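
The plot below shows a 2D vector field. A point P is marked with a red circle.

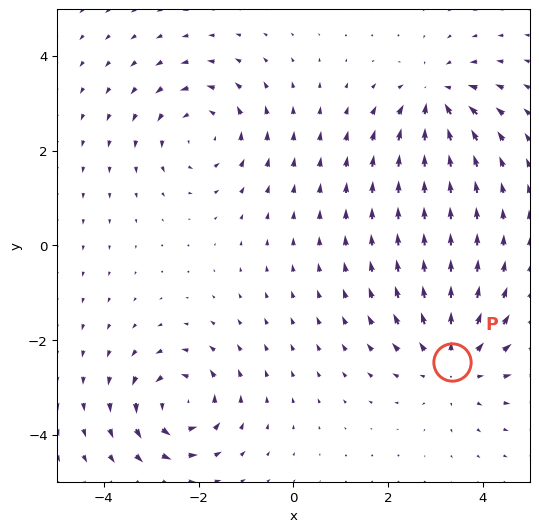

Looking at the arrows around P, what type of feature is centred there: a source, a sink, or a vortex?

source

At P (3.4, -2.5) the arrows spread outward. Divergence about +4, curl ≈0 — positive divergence with near-zero curl is a source.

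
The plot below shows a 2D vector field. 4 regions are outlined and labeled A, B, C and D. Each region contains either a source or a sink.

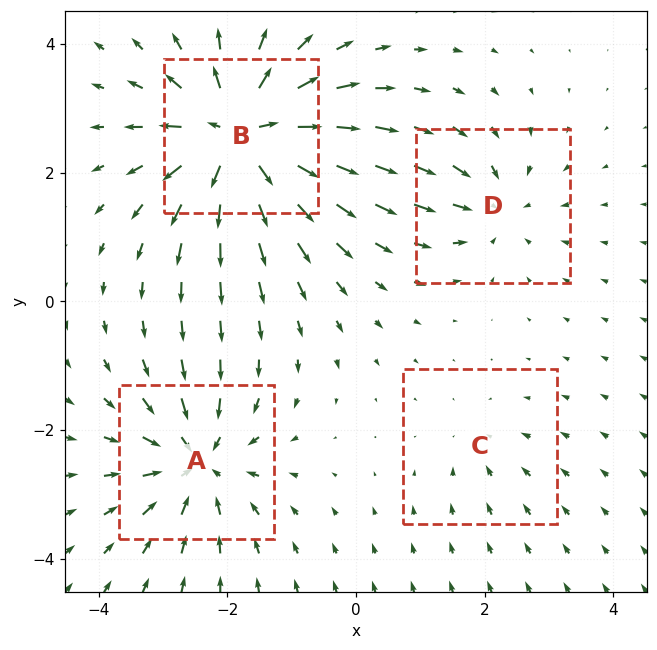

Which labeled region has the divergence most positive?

Divergence at each region's feature centre — A: about -6, B: about +9, C: about -2, D: about -4. Region B is most positive.

B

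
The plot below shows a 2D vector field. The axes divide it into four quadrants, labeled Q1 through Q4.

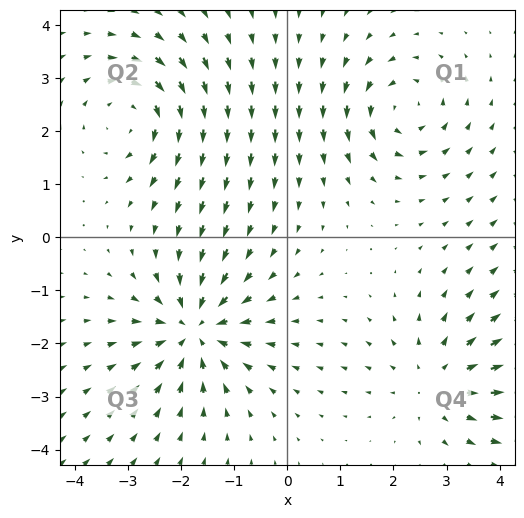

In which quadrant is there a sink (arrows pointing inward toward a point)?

Q3

The sink sits at approximately (-1.7, -1.7), which lies in quadrant Q3. The divergence there is about -5, negative as expected for a sink.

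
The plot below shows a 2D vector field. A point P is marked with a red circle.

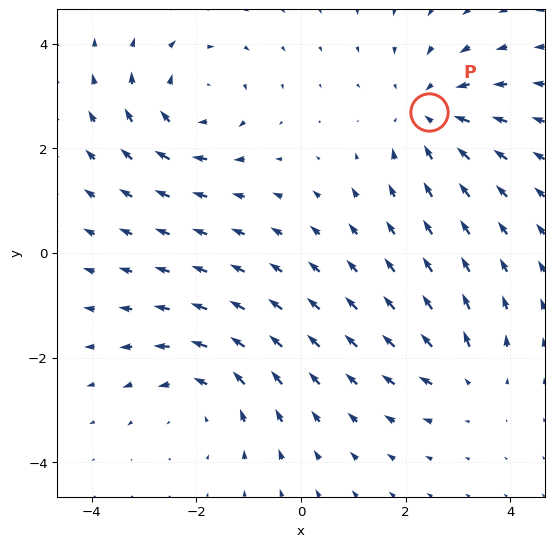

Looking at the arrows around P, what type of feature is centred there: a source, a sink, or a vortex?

sink

At P (2.5, 2.7) the arrows converge inward. Divergence about -4, curl ≈0 — negative divergence with near-zero curl is a sink.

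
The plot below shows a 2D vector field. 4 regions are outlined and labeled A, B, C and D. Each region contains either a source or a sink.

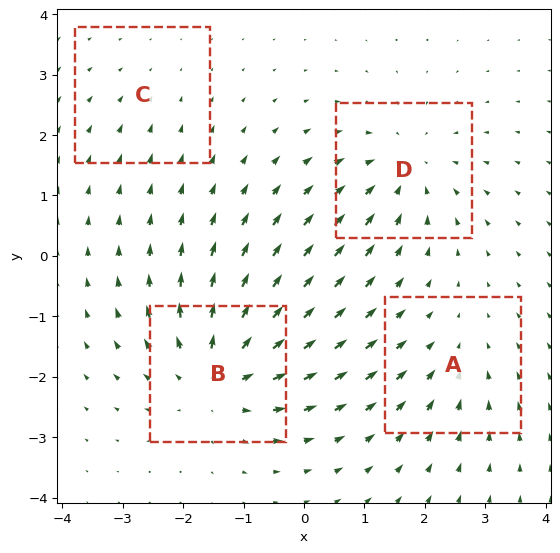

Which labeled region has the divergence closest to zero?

Divergence at each region's feature centre — A: about -3, B: about +6, C: about -2, D: about -5. Region C is closest to zero.

C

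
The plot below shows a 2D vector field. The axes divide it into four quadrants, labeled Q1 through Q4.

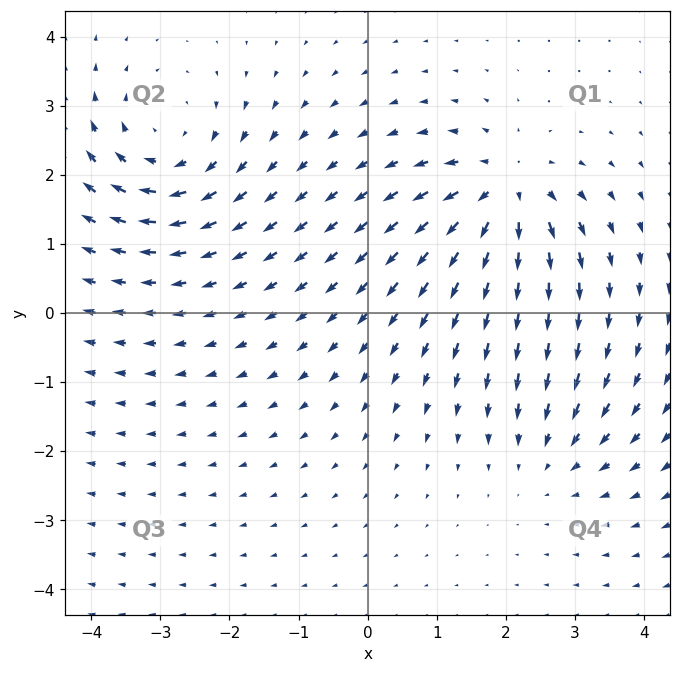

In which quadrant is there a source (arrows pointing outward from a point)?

Q1

The source sits at approximately (2.0, 1.8), which lies in quadrant Q1. The divergence there is about +6, positive as expected for a source.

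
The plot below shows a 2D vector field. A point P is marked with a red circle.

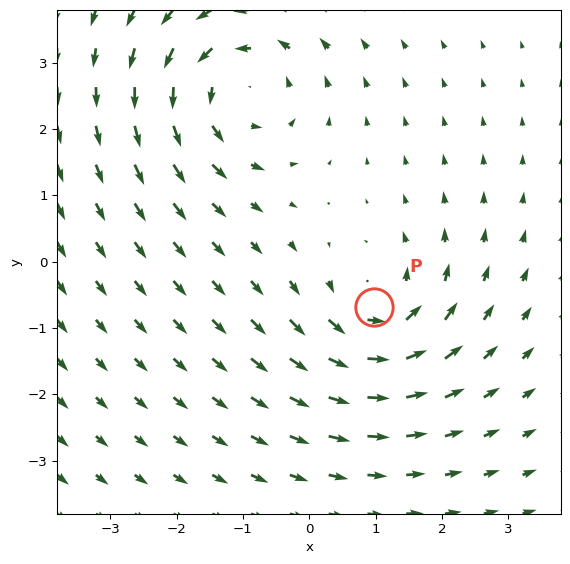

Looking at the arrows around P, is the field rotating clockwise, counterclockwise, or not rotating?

counterclockwise

Near P at (1.0, -0.7) the arrows circulate counterclockwise. The curl (z-component) there is about +3; positive curl means counterclockwise rotation.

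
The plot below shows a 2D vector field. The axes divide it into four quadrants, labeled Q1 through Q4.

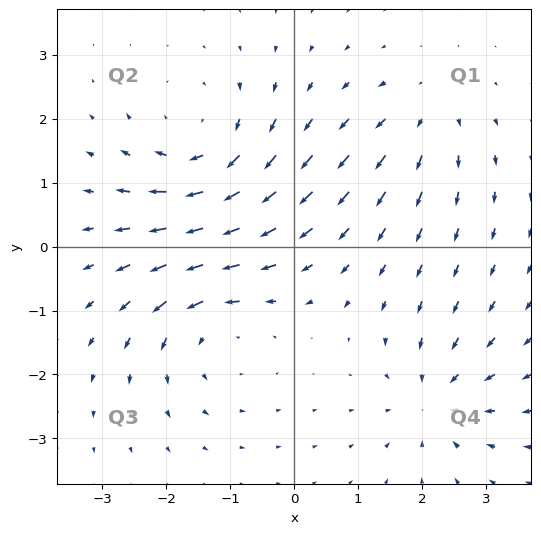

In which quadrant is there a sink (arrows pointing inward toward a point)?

The sink sits at approximately (2.2, -2.4), which lies in quadrant Q4. The divergence there is about -4, negative as expected for a sink.

Q4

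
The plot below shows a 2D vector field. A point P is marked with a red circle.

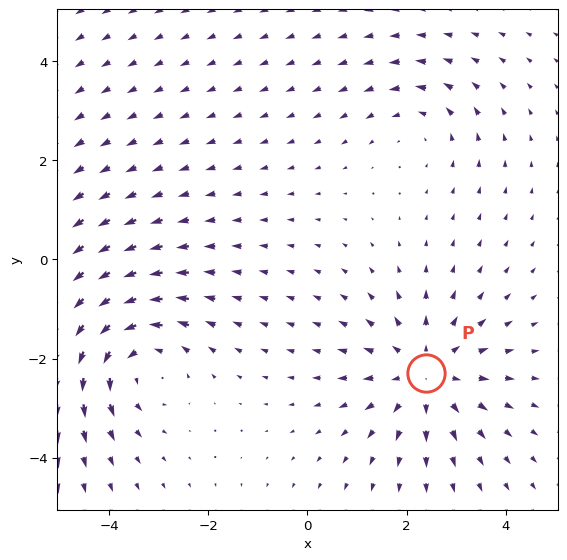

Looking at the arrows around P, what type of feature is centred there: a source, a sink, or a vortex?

source

At P (2.4, -2.3) the arrows spread outward. Divergence about +4, curl ≈0 — positive divergence with near-zero curl is a source.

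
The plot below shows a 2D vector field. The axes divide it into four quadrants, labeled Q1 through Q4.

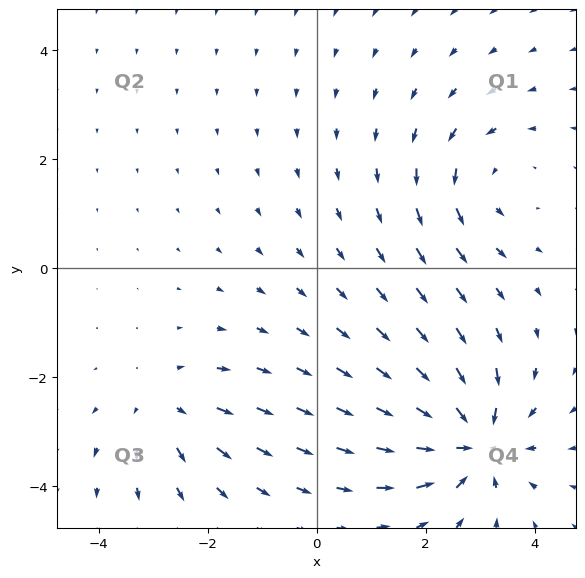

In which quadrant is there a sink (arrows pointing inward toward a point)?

The sink sits at approximately (2.9, -3.2), which lies in quadrant Q4. The divergence there is about -5, negative as expected for a sink.

Q4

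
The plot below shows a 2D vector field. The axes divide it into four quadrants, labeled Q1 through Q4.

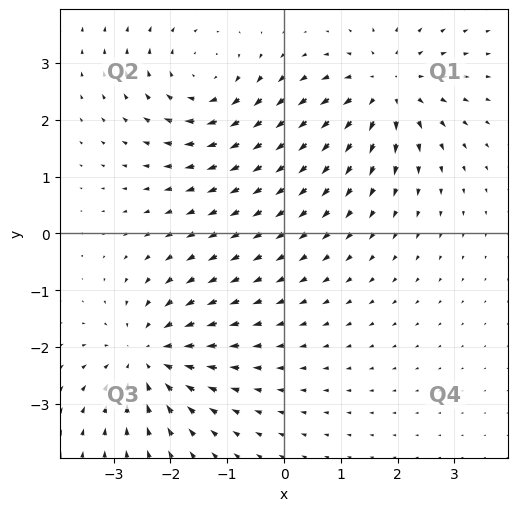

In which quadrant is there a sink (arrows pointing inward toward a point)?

Q3

The sink sits at approximately (-2.4, -2.1), which lies in quadrant Q3. The divergence there is about -4, negative as expected for a sink.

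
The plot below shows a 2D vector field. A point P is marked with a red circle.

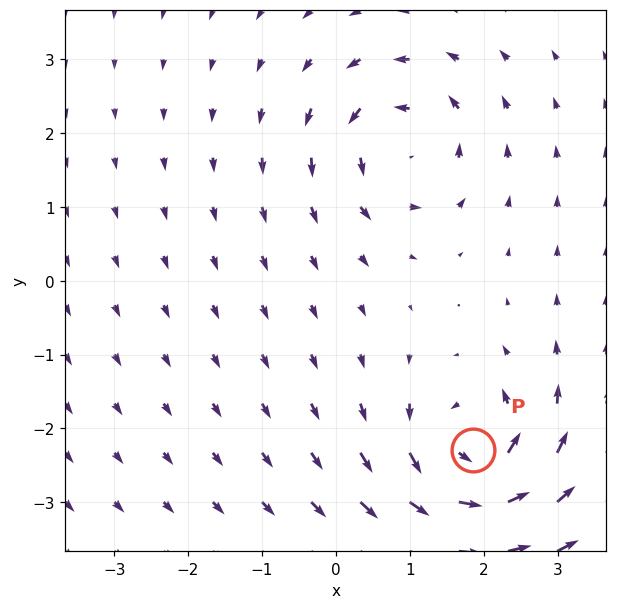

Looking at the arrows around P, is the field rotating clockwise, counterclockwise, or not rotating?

Near P at (1.9, -2.3) the arrows circulate counterclockwise. The curl (z-component) there is about +7; positive curl means counterclockwise rotation.

counterclockwise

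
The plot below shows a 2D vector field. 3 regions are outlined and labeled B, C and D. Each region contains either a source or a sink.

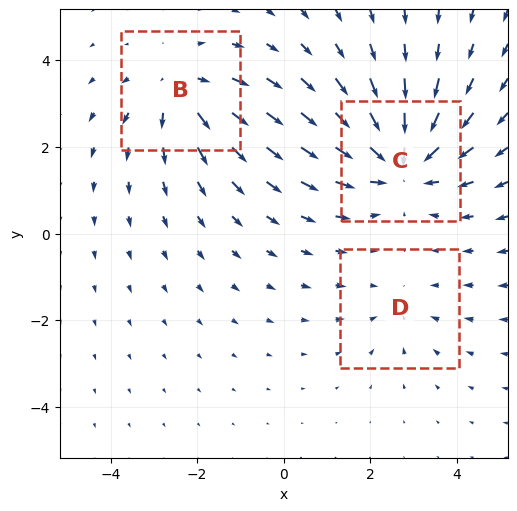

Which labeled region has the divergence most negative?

C

Divergence at each region's feature centre — B: about +3, C: about -4, D: about -2. Region C is most negative.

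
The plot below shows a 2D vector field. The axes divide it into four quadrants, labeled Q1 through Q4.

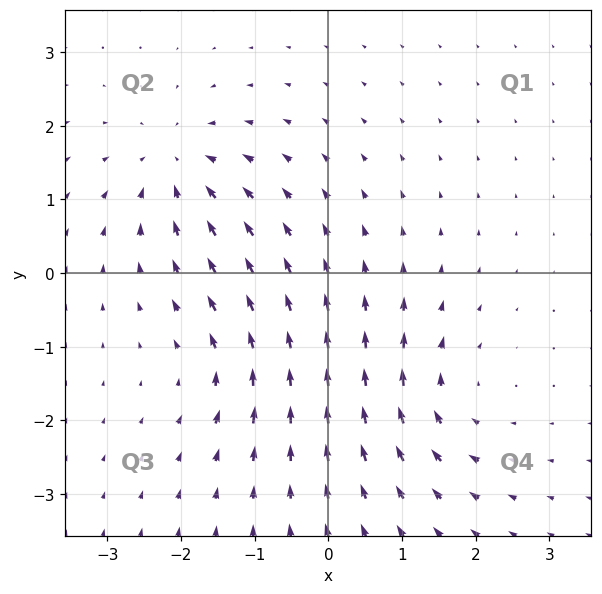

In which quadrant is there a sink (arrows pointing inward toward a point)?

The sink sits at approximately (-2.1, 1.5), which lies in quadrant Q2. The divergence there is about -5, negative as expected for a sink.

Q2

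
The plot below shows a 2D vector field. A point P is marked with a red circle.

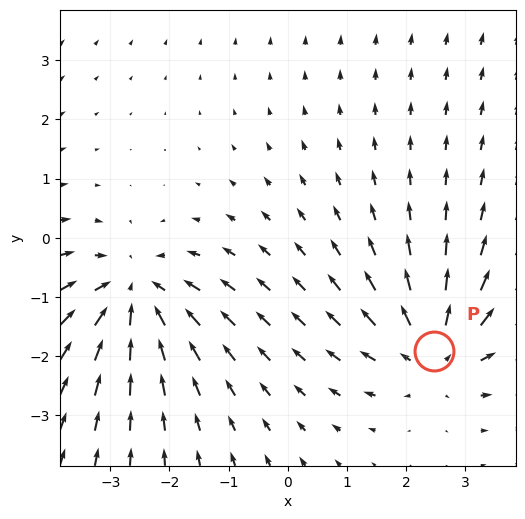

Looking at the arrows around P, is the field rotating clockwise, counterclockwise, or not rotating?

Near P at (2.5, -1.9) the arrows show no circulation. The curl there is ≈0.

not rotating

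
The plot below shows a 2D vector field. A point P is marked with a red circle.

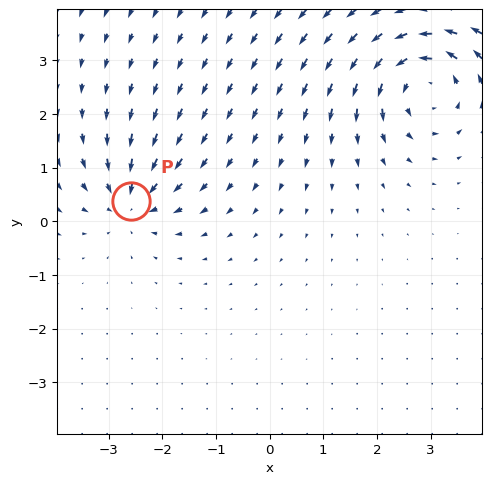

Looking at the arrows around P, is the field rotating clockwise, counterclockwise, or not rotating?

Near P at (-2.6, 0.4) the arrows show no circulation. The curl there is ≈0.

not rotating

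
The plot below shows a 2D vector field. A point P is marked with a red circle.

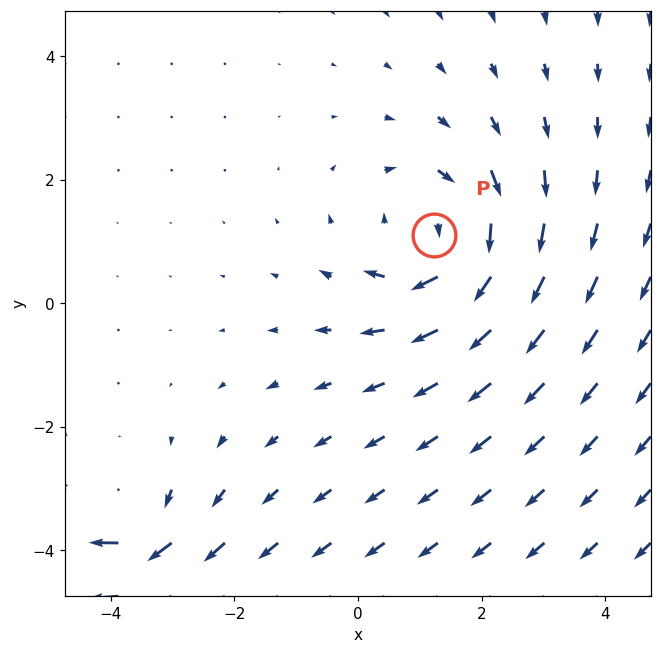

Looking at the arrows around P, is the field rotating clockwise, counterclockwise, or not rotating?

Near P at (1.2, 1.1) the arrows circulate clockwise. The curl (z-component) there is about -4; negative curl means clockwise rotation.

clockwise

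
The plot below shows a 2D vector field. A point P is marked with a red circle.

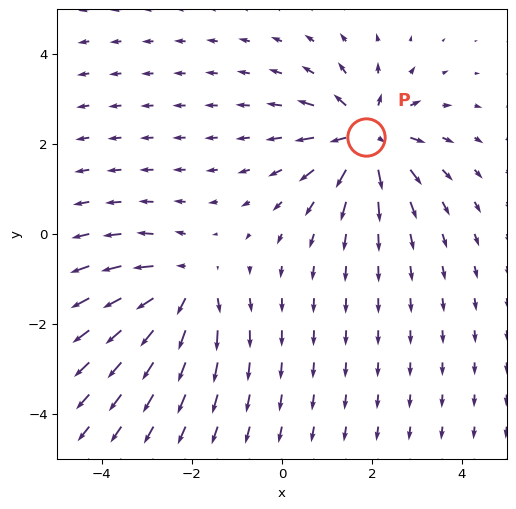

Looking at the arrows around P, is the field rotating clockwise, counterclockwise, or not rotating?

not rotating

Near P at (1.9, 2.2) the arrows show no circulation. The curl there is ≈0.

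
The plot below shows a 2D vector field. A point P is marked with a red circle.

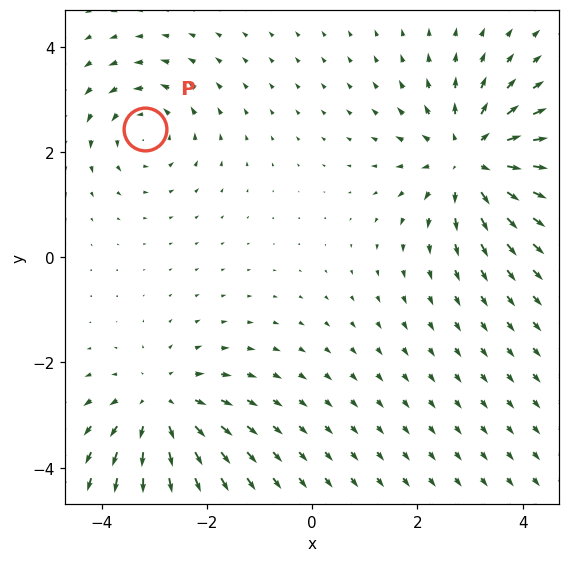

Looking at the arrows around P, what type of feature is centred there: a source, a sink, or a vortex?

vortex

At P (-3.2, 2.4) the arrows circulate counterclockwise. Divergence ≈0, curl about +3 — near-zero divergence with nonzero curl is a vortex.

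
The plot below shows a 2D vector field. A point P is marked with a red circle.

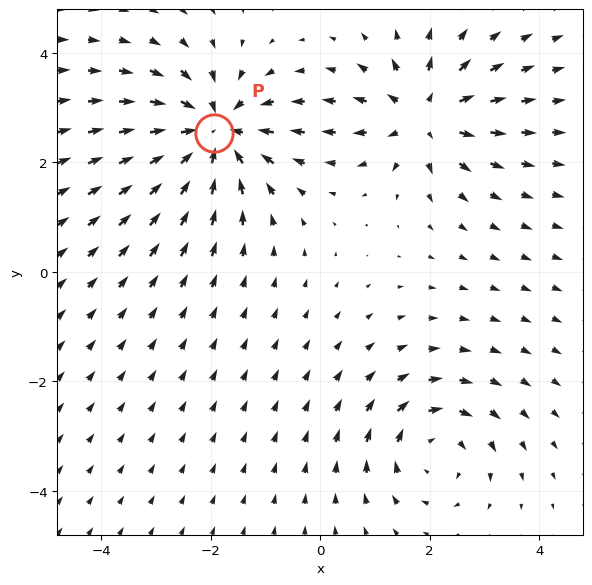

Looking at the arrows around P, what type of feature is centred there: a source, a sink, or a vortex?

At P (-1.9, 2.5) the arrows converge inward. Divergence about -6, curl ≈0 — negative divergence with near-zero curl is a sink.

sink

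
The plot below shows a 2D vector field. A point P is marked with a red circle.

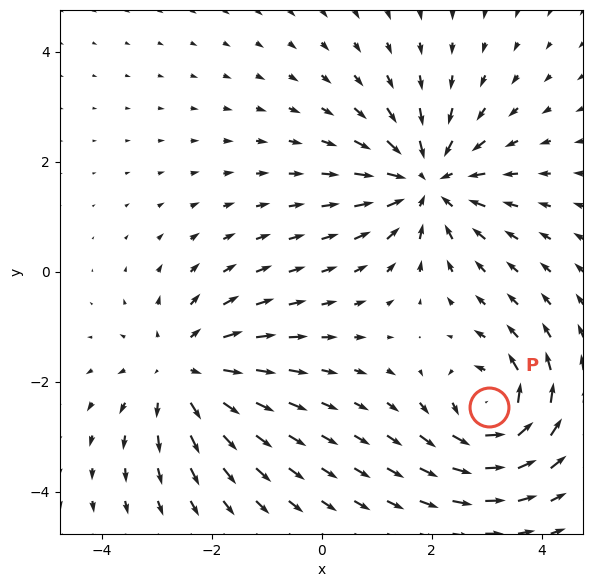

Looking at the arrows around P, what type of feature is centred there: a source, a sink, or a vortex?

At P (3.0, -2.5) the arrows circulate counterclockwise. Divergence ≈0, curl about +4 — near-zero divergence with nonzero curl is a vortex.

vortex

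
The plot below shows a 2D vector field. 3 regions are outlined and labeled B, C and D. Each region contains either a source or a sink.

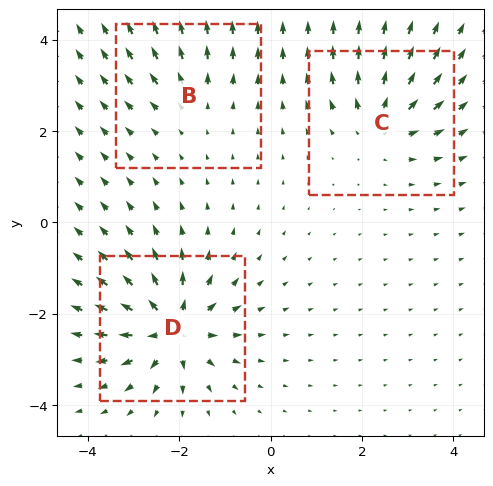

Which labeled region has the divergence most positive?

D

Divergence at each region's feature centre — B: about +2, C: about +4, D: about +6. Region D is most positive.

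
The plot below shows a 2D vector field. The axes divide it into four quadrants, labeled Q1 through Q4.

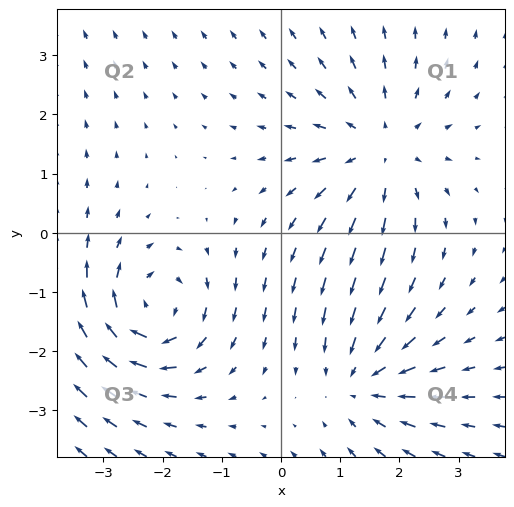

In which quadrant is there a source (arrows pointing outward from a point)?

Q1

The source sits at approximately (1.7, 1.4), which lies in quadrant Q1. The divergence there is about +3, positive as expected for a source.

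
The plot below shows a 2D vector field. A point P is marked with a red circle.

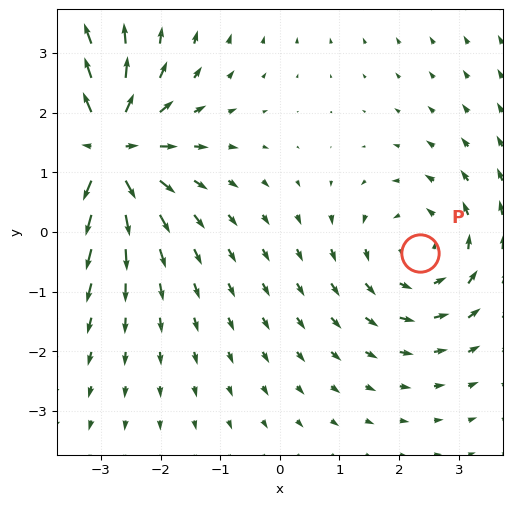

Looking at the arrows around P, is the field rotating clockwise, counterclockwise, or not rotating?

counterclockwise

Near P at (2.3, -0.4) the arrows circulate counterclockwise. The curl (z-component) there is about +2; positive curl means counterclockwise rotation.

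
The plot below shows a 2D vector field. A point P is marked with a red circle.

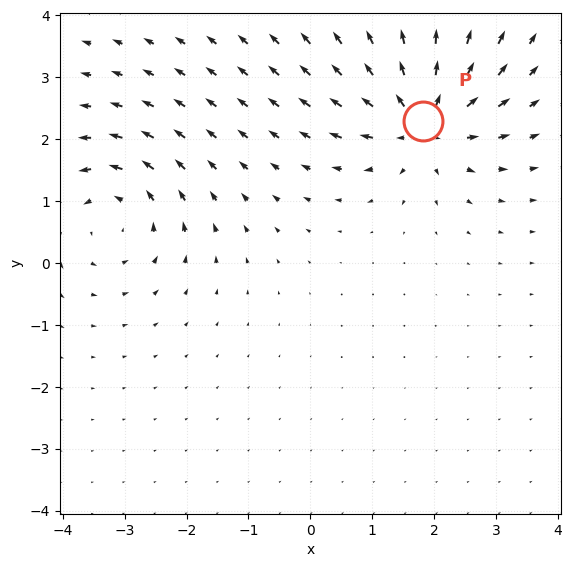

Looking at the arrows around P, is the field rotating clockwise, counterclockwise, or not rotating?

Near P at (1.8, 2.3) the arrows show no circulation. The curl there is ≈0.

not rotating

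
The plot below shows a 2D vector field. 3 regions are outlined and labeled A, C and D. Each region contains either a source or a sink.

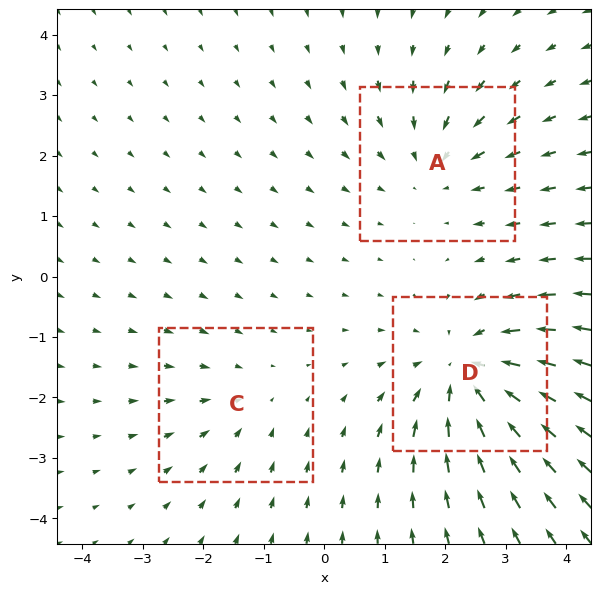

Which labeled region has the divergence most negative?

Divergence at each region's feature centre — A: about -3, C: about -2, D: about -4. Region D is most negative.

D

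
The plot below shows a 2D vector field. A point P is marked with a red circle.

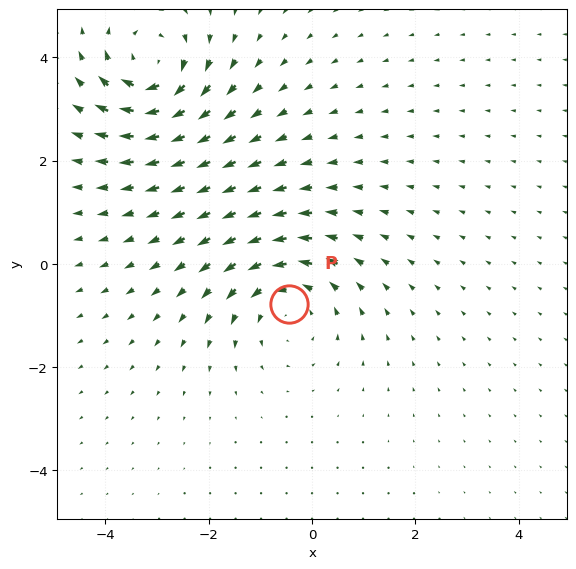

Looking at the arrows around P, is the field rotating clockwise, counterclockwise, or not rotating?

Near P at (-0.5, -0.8) the arrows circulate counterclockwise. The curl (z-component) there is about +3; positive curl means counterclockwise rotation.

counterclockwise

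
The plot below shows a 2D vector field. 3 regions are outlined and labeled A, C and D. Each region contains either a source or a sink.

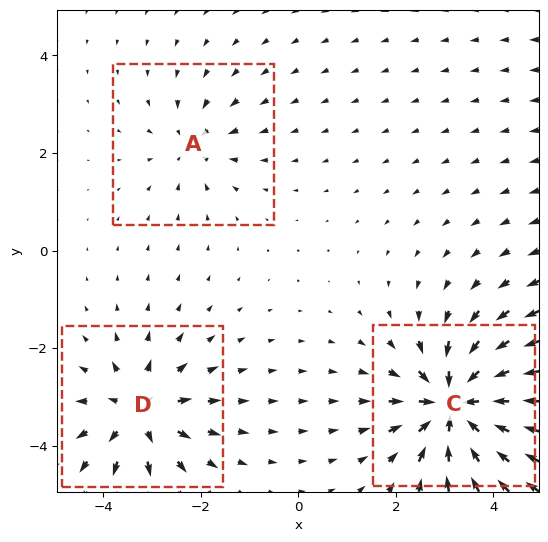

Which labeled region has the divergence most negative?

Divergence at each region's feature centre — A: about -2, C: about -6, D: about +4. Region C is most negative.

C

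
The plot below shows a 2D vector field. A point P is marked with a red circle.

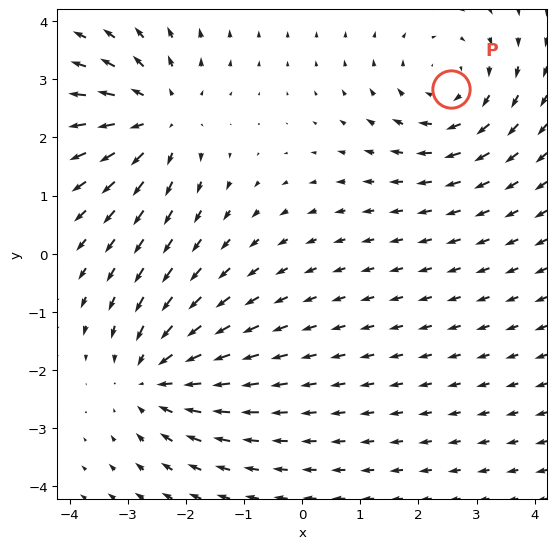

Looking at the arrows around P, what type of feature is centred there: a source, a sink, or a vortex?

At P (2.6, 2.8) the arrows circulate clockwise. Divergence ≈0, curl about -3 — near-zero divergence with nonzero curl is a vortex.

vortex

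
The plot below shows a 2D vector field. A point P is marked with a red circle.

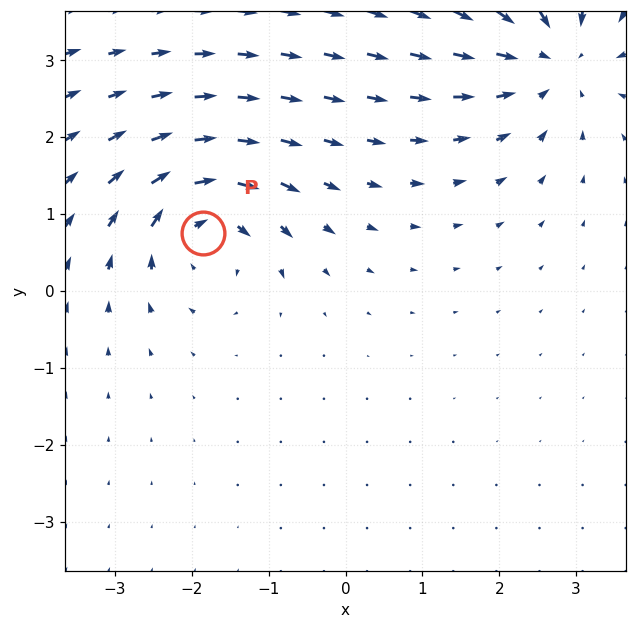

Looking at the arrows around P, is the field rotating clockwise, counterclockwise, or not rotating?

Near P at (-1.8, 0.8) the arrows circulate clockwise. The curl (z-component) there is about -4; negative curl means clockwise rotation.

clockwise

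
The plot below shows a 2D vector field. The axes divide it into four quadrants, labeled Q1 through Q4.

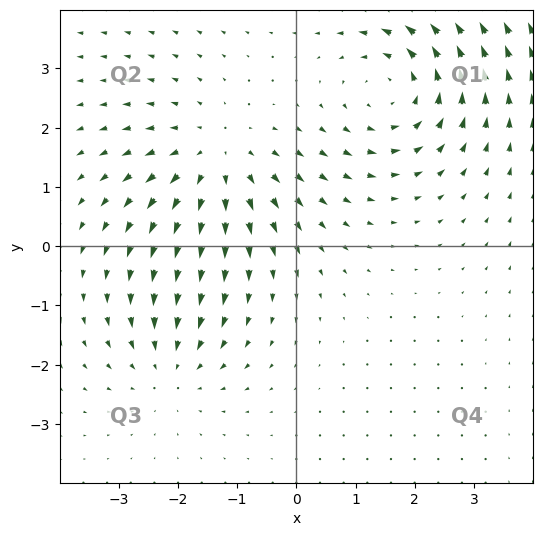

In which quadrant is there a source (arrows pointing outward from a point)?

The source sits at approximately (-1.4, 1.5), which lies in quadrant Q2. The divergence there is about +4, positive as expected for a source.

Q2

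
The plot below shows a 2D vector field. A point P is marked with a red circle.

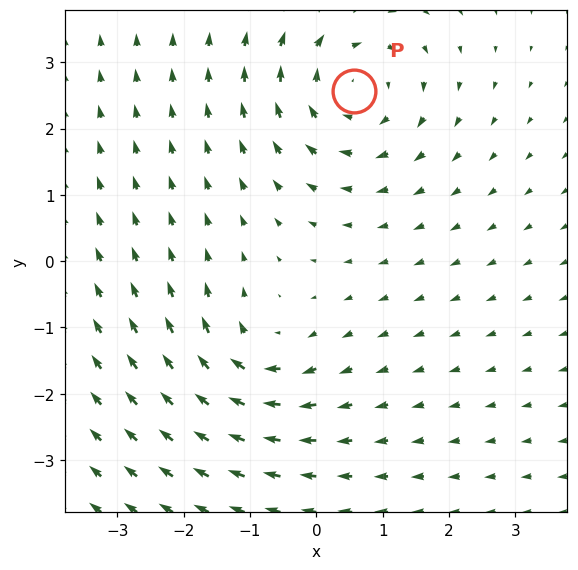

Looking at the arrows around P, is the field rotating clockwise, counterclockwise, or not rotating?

clockwise

Near P at (0.6, 2.6) the arrows circulate clockwise. The curl (z-component) there is about -5; negative curl means clockwise rotation.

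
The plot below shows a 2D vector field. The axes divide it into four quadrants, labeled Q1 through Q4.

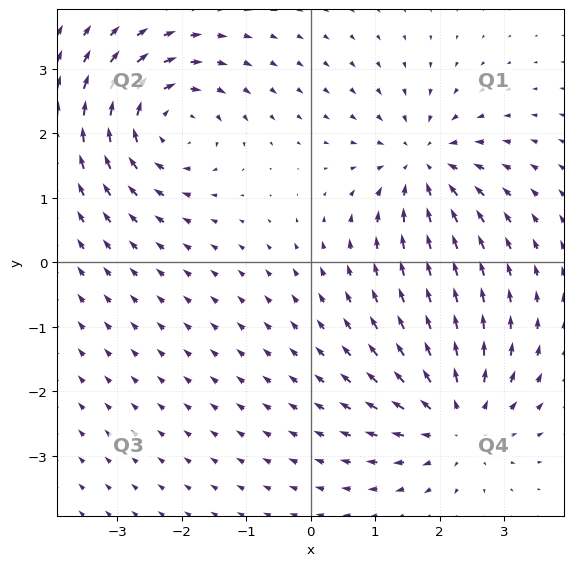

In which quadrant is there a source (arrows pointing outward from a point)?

The source sits at approximately (2.3, -2.5), which lies in quadrant Q4. The divergence there is about +5, positive as expected for a source.

Q4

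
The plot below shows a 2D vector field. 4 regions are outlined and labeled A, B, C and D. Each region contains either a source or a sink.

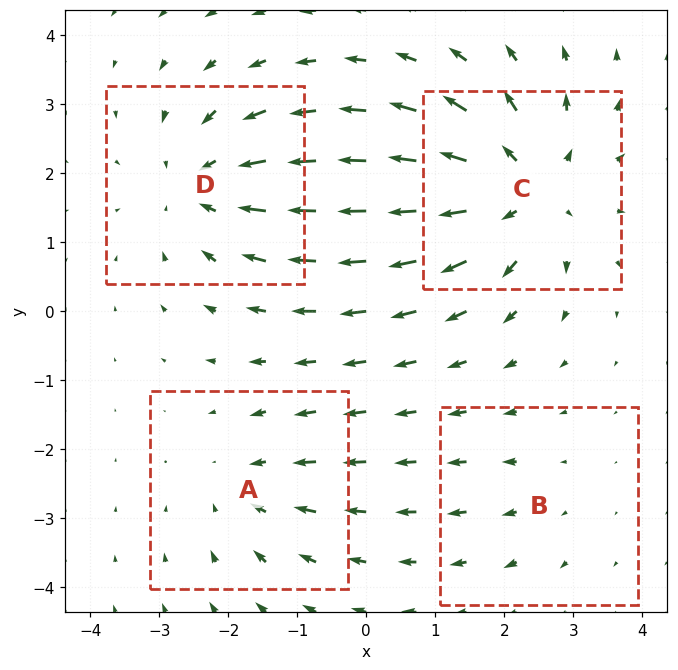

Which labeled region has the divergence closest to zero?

Divergence at each region's feature centre — A: about -3, B: about +2, C: about +6, D: about -5. Region B is closest to zero.

B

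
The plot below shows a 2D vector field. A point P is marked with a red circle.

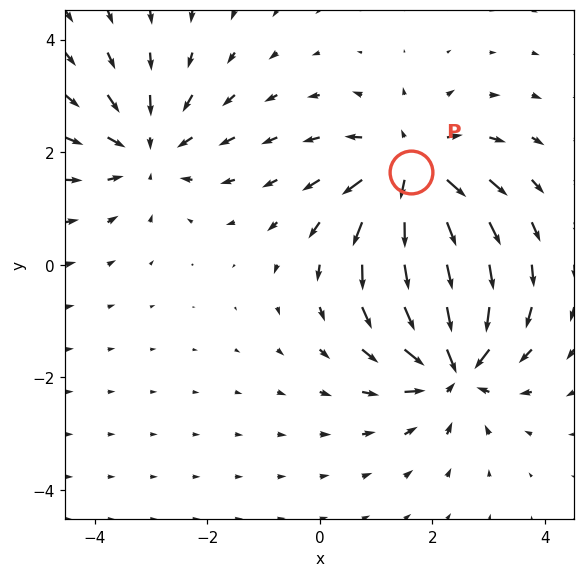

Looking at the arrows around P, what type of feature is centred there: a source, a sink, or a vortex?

source

At P (1.6, 1.6) the arrows spread outward. Divergence about +6, curl ≈0 — positive divergence with near-zero curl is a source.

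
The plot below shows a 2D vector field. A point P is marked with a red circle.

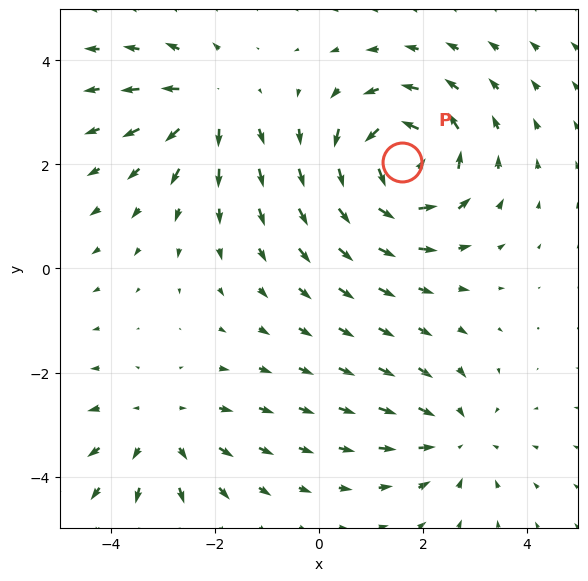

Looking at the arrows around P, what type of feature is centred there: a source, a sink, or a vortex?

At P (1.6, 2.0) the arrows circulate counterclockwise. Divergence ≈0, curl about +5 — near-zero divergence with nonzero curl is a vortex.

vortex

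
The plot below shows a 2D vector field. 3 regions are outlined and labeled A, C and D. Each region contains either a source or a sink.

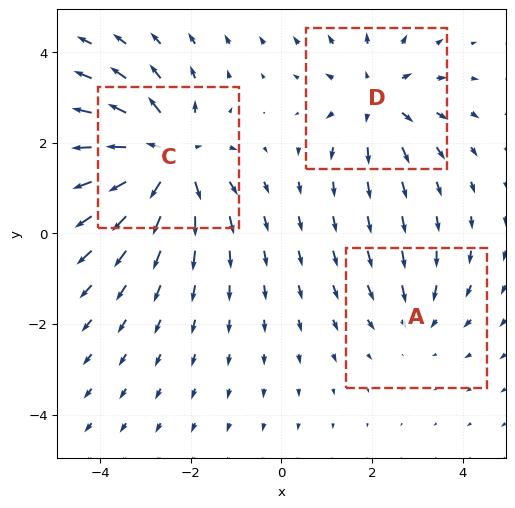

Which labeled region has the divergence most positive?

Divergence at each region's feature centre — A: about -2, C: about +5, D: about +3. Region C is most positive.

C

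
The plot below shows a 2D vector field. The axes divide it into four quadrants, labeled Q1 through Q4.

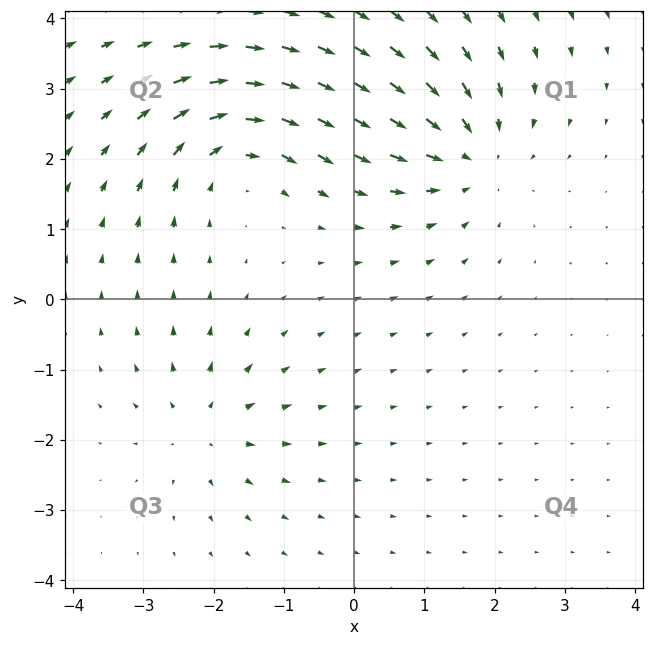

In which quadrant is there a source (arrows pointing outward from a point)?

Q3

The source sits at approximately (-2.1, -1.8), which lies in quadrant Q3. The divergence there is about +4, positive as expected for a source.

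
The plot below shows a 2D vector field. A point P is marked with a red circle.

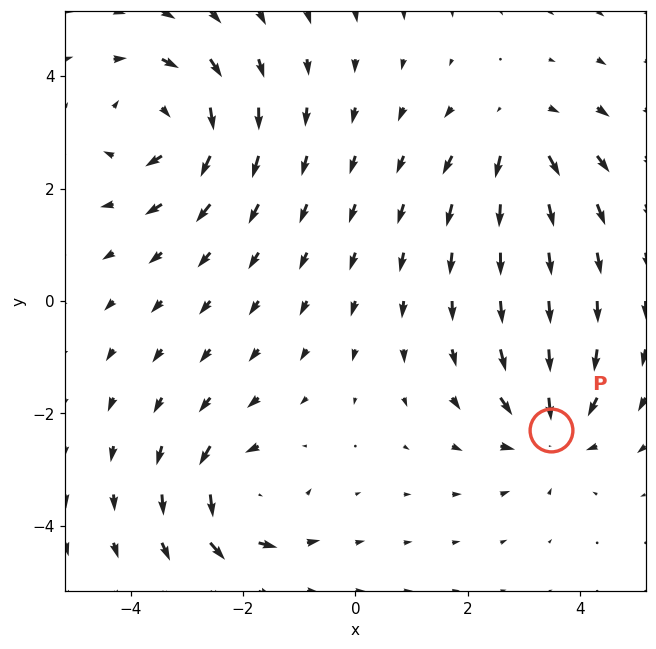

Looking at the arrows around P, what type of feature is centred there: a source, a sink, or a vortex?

sink

At P (3.5, -2.3) the arrows converge inward. Divergence about -5, curl ≈0 — negative divergence with near-zero curl is a sink.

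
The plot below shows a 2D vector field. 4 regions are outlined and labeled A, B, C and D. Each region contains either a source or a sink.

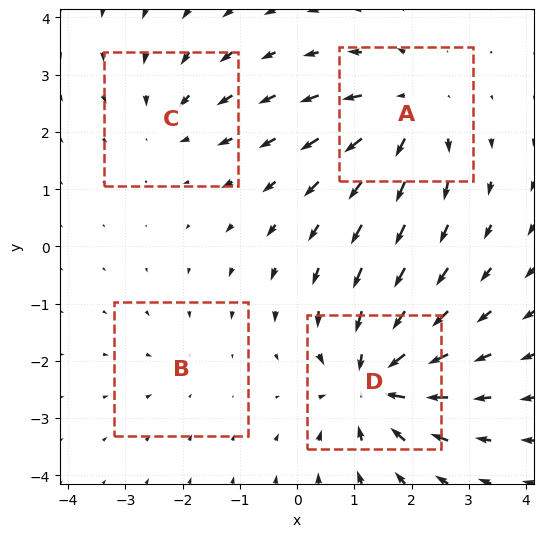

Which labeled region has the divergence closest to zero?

Divergence at each region's feature centre — A: about +5, B: about -2, C: about -3, D: about -7. Region B is closest to zero.

B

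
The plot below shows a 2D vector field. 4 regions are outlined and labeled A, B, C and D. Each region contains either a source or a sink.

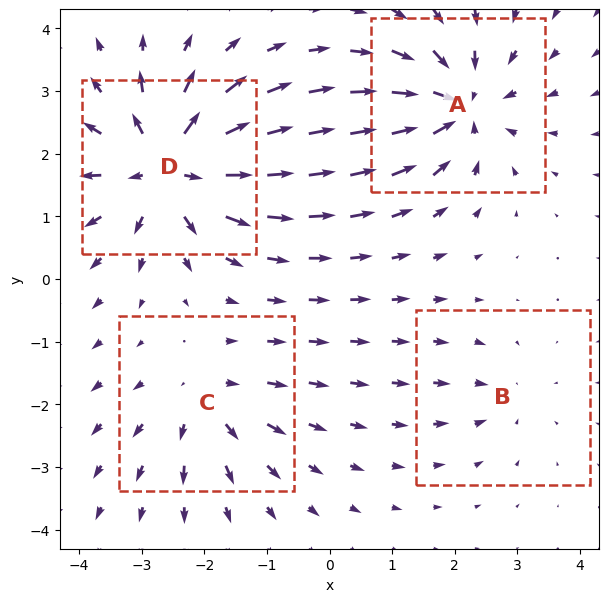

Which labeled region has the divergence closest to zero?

B

Divergence at each region's feature centre — A: about -6, B: about -3, C: about +4, D: about +8. Region B is closest to zero.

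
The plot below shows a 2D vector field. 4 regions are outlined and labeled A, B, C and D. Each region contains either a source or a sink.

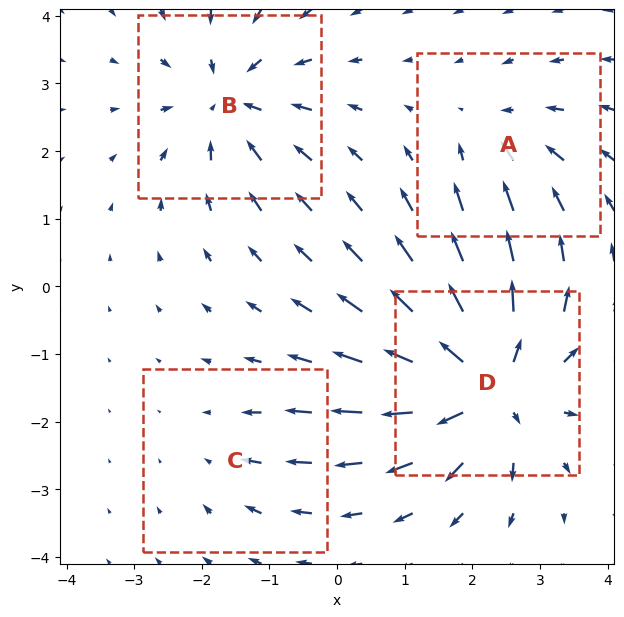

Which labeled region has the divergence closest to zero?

Divergence at each region's feature centre — A: about -3, B: about -5, C: about -2, D: about +8. Region C is closest to zero.

C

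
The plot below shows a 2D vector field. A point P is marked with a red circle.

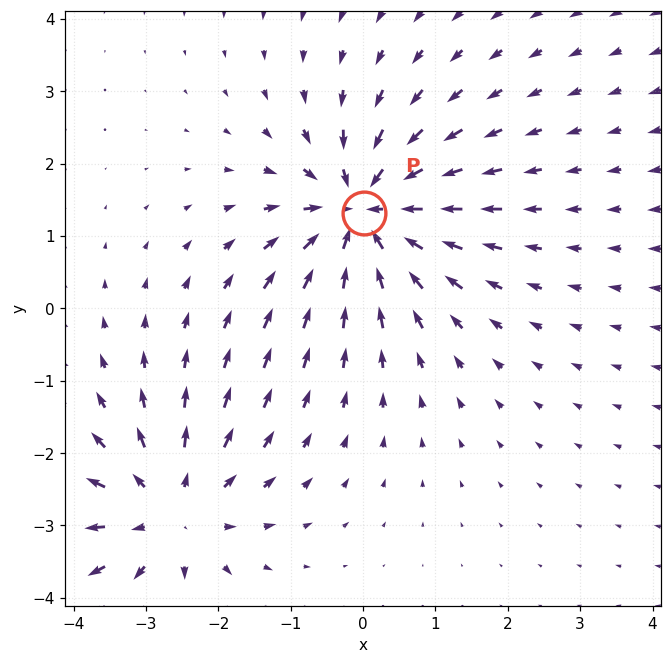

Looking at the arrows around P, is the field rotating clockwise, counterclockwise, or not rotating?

not rotating

Near P at (0.0, 1.3) the arrows show no circulation. The curl there is ≈0.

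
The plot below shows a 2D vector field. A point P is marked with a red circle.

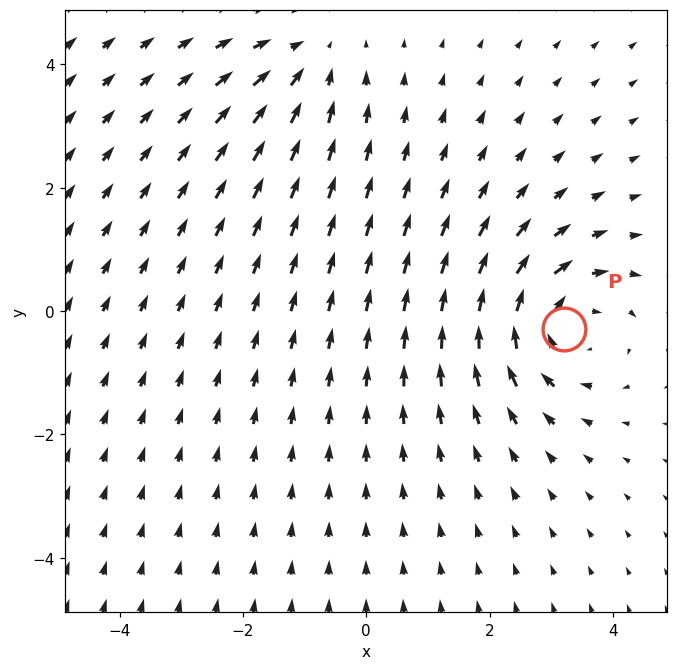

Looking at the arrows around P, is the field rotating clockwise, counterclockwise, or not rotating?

Near P at (3.2, -0.3) the arrows circulate clockwise. The curl (z-component) there is about -4; negative curl means clockwise rotation.

clockwise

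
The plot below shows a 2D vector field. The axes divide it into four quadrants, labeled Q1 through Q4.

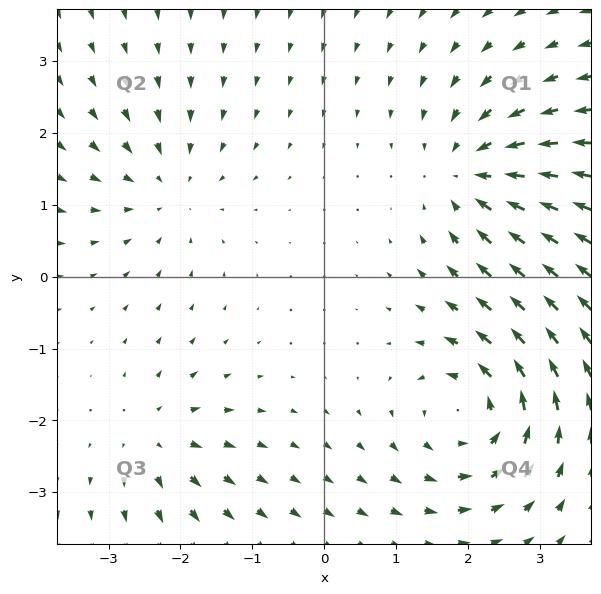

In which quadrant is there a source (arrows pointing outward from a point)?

The source sits at approximately (-2.3, -2.3), which lies in quadrant Q3. The divergence there is about +4, positive as expected for a source.

Q3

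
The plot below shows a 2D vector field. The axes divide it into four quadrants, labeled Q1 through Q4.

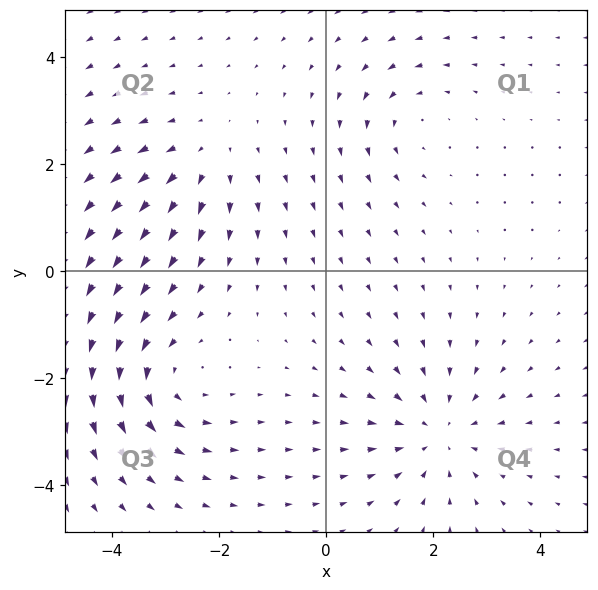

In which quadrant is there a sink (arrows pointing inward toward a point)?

The sink sits at approximately (2.1, -3.0), which lies in quadrant Q4. The divergence there is about -4, negative as expected for a sink.

Q4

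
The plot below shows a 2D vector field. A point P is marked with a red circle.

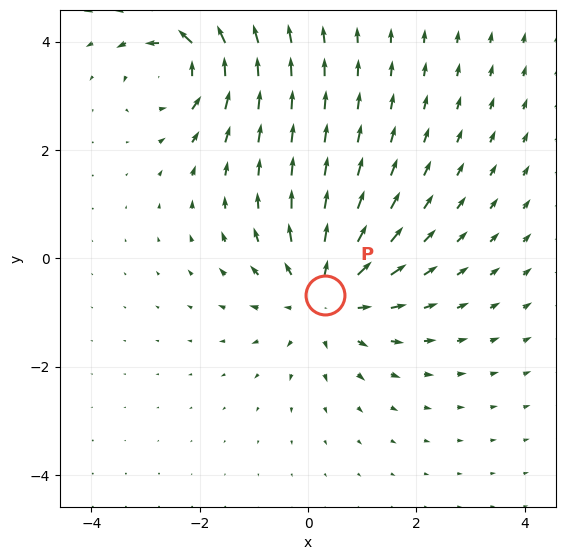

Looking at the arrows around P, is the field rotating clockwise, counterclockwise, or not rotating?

Near P at (0.3, -0.7) the arrows show no circulation. The curl there is ≈0.

not rotating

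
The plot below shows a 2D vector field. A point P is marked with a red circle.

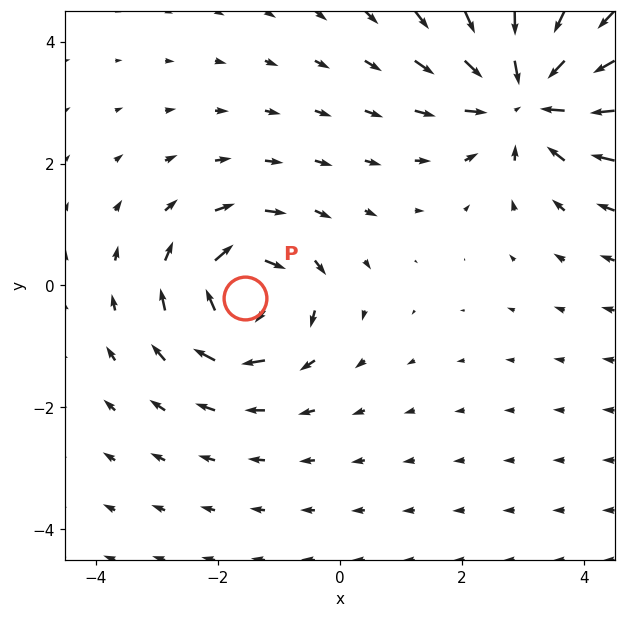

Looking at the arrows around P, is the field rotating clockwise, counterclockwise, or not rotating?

Near P at (-1.6, -0.2) the arrows circulate clockwise. The curl (z-component) there is about -4; negative curl means clockwise rotation.

clockwise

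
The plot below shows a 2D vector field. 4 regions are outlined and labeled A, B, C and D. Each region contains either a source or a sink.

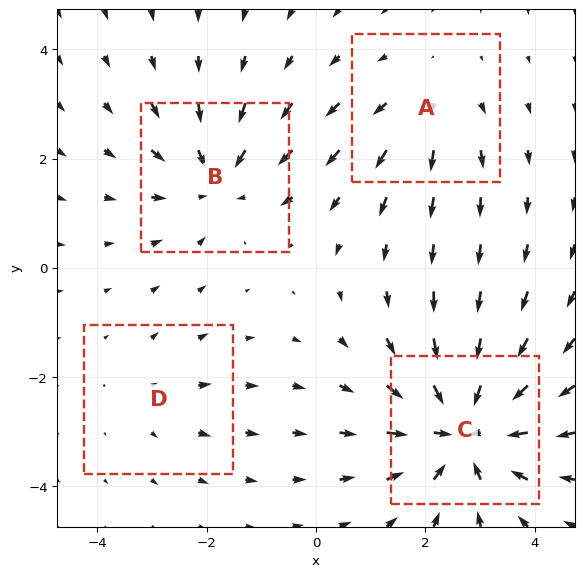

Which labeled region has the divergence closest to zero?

D

Divergence at each region's feature centre — A: about +3, B: about -4, C: about -6, D: about +2. Region D is closest to zero.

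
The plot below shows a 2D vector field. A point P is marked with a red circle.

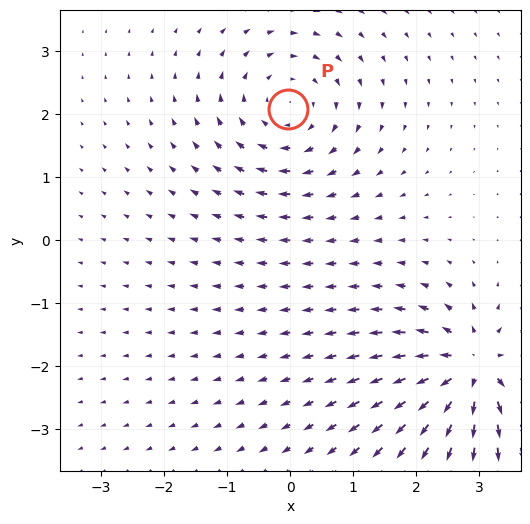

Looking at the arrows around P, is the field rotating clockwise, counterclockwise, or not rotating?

Near P at (-0.0, 2.1) the arrows circulate clockwise. The curl (z-component) there is about -4; negative curl means clockwise rotation.

clockwise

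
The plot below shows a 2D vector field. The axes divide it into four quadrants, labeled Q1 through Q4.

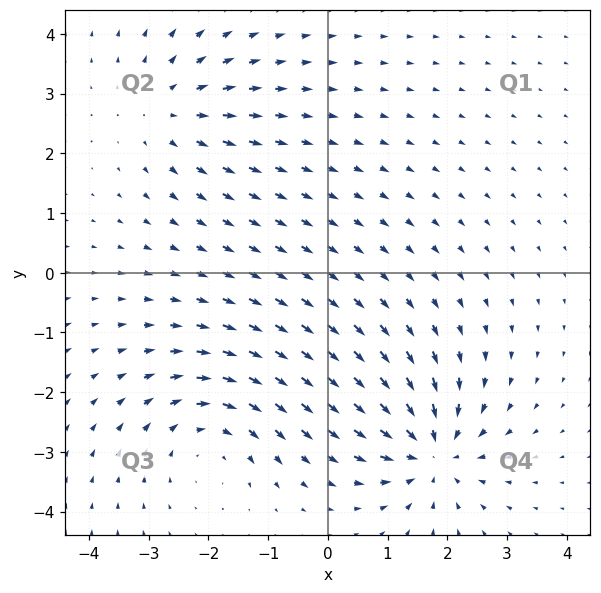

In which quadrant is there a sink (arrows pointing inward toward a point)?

The sink sits at approximately (1.7, -3.0), which lies in quadrant Q4. The divergence there is about -6, negative as expected for a sink.

Q4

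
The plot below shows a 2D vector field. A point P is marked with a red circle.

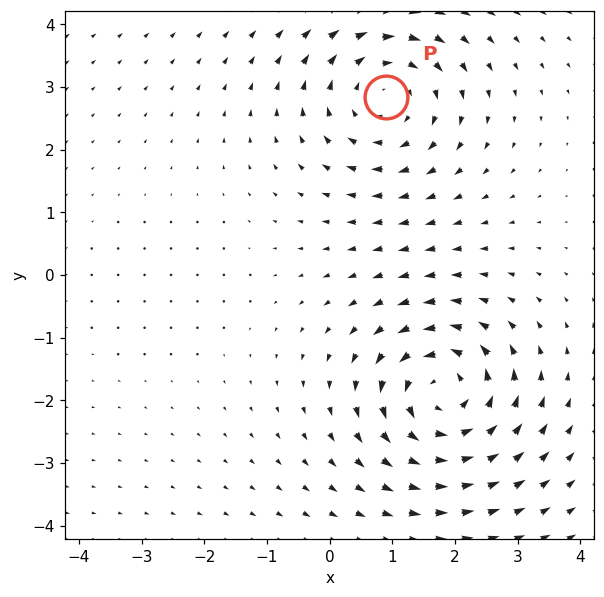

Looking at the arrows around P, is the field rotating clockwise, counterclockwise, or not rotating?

clockwise

Near P at (0.9, 2.8) the arrows circulate clockwise. The curl (z-component) there is about -4; negative curl means clockwise rotation.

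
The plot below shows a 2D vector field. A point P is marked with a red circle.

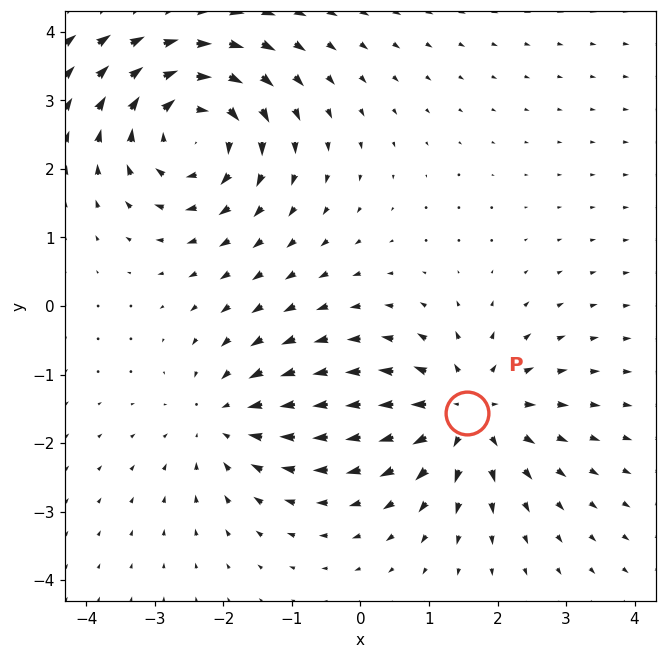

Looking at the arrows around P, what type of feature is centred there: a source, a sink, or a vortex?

source

At P (1.6, -1.6) the arrows spread outward. Divergence about +5, curl ≈0 — positive divergence with near-zero curl is a source.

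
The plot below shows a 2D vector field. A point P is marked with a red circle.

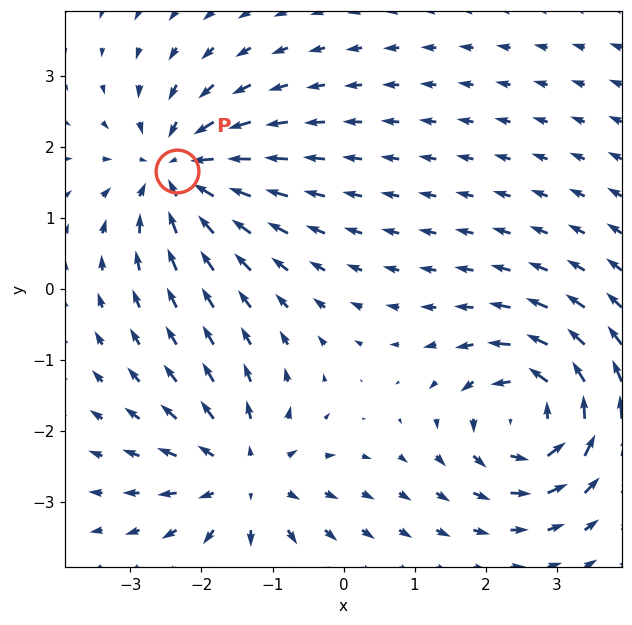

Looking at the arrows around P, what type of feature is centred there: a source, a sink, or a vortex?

At P (-2.3, 1.7) the arrows converge inward. Divergence about -6, curl ≈0 — negative divergence with near-zero curl is a sink.

sink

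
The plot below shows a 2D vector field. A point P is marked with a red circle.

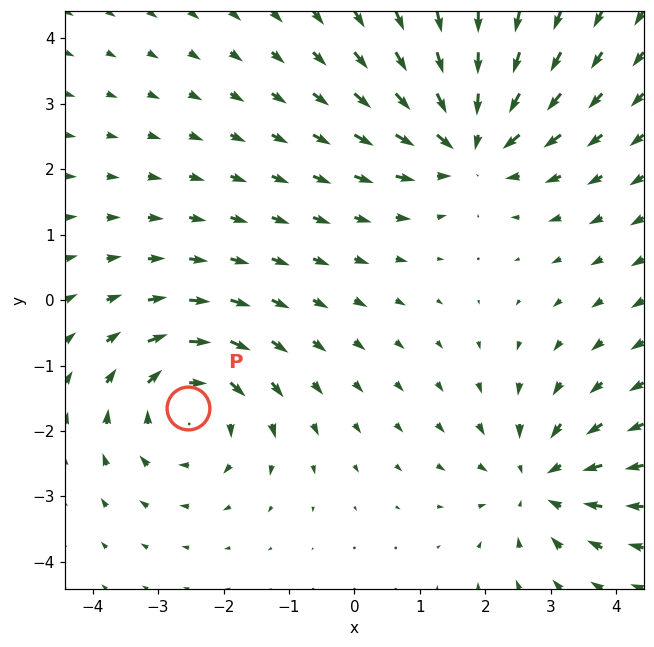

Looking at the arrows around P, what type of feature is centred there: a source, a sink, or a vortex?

At P (-2.5, -1.7) the arrows circulate clockwise. Divergence ≈0, curl about -4 — near-zero divergence with nonzero curl is a vortex.

vortex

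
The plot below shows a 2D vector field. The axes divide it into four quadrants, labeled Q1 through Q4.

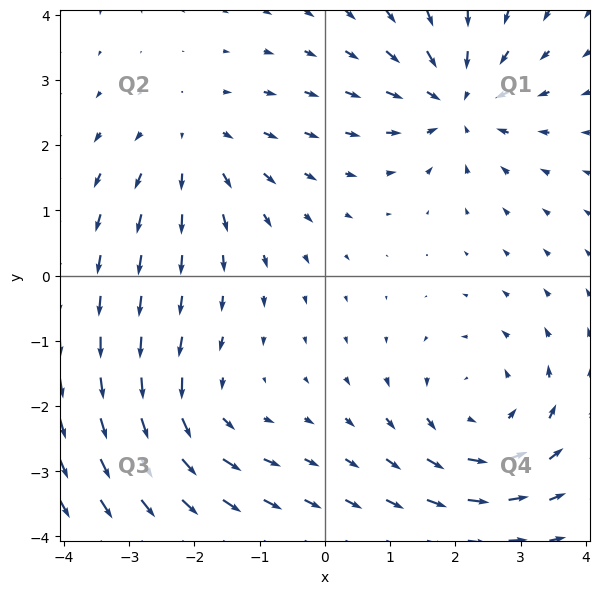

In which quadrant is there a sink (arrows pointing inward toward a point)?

The sink sits at approximately (2.0, 2.7), which lies in quadrant Q1. The divergence there is about -5, negative as expected for a sink.

Q1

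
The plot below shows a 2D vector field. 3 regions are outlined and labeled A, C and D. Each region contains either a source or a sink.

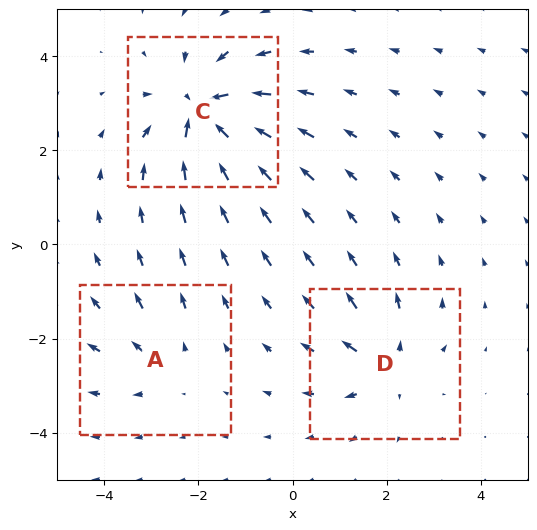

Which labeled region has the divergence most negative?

C

Divergence at each region's feature centre — A: about +3, C: about -6, D: about +4. Region C is most negative.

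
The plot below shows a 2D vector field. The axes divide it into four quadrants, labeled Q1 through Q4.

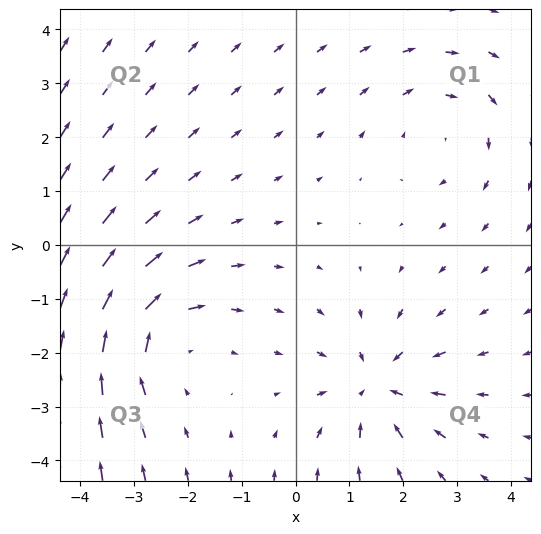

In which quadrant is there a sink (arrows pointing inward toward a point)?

The sink sits at approximately (1.5, -2.6), which lies in quadrant Q4. The divergence there is about -4, negative as expected for a sink.

Q4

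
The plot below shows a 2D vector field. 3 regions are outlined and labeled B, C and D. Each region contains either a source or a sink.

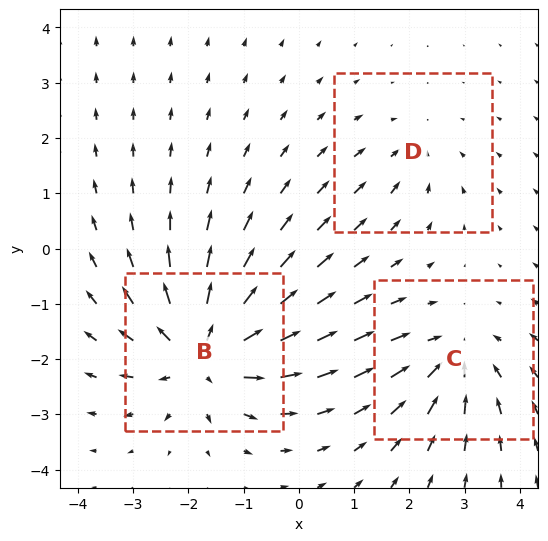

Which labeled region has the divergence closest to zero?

Divergence at each region's feature centre — B: about +5, C: about -3, D: about -2. Region D is closest to zero.

D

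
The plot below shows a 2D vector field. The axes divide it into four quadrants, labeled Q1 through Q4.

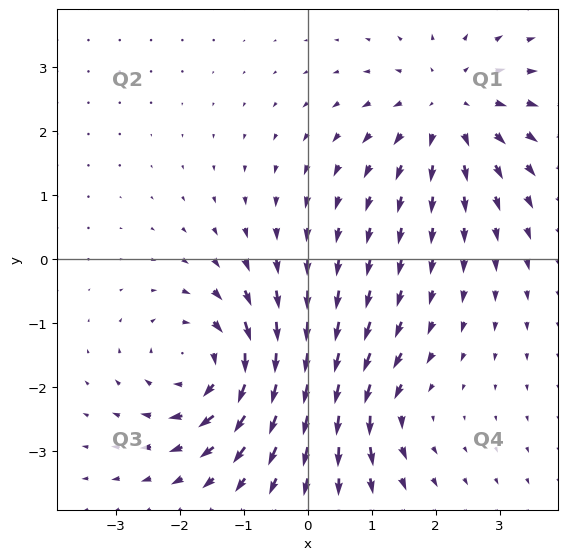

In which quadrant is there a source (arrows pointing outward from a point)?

Q1

The source sits at approximately (2.2, 2.4), which lies in quadrant Q1. The divergence there is about +4, positive as expected for a source.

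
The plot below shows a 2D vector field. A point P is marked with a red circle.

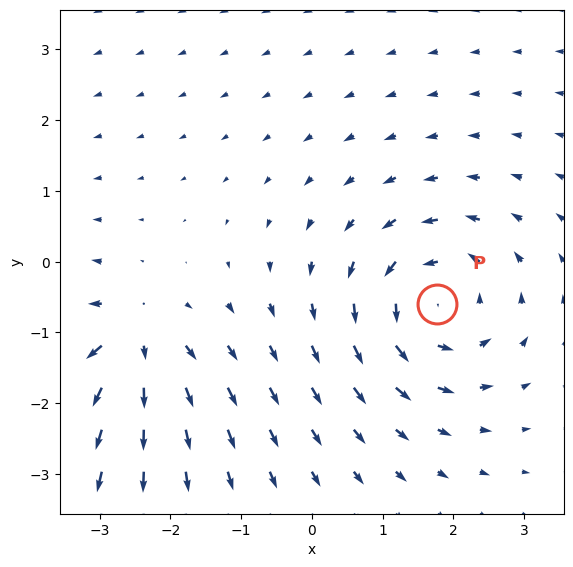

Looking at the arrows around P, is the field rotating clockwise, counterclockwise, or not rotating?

counterclockwise

Near P at (1.8, -0.6) the arrows circulate counterclockwise. The curl (z-component) there is about +4; positive curl means counterclockwise rotation.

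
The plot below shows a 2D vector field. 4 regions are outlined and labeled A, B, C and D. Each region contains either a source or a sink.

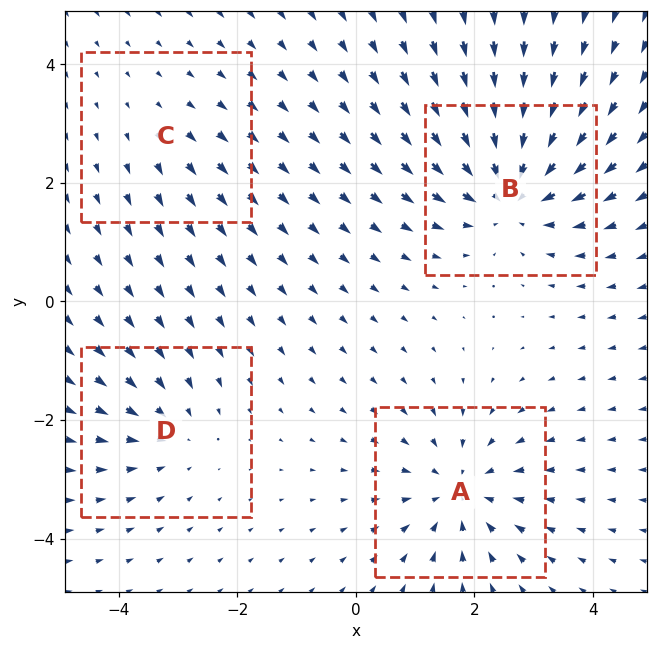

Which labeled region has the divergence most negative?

B

Divergence at each region's feature centre — A: about -5, B: about -6, C: about +2, D: about -3. Region B is most negative.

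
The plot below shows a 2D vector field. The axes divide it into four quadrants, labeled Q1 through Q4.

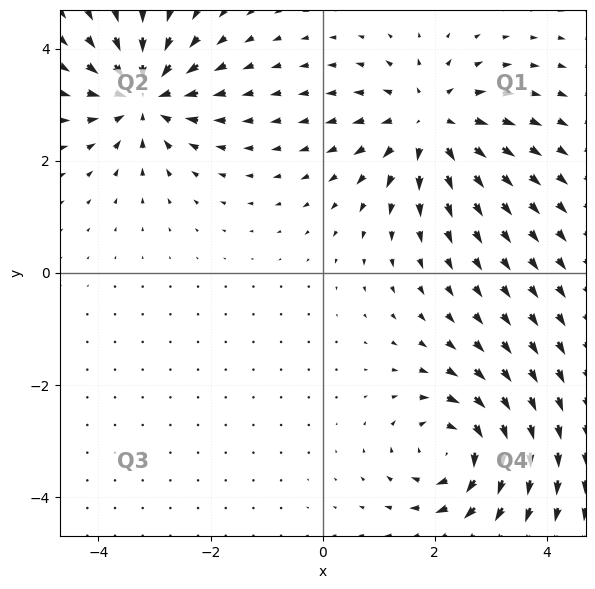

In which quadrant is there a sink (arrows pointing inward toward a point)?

Q2

The sink sits at approximately (-3.2, 3.2), which lies in quadrant Q2. The divergence there is about -4, negative as expected for a sink.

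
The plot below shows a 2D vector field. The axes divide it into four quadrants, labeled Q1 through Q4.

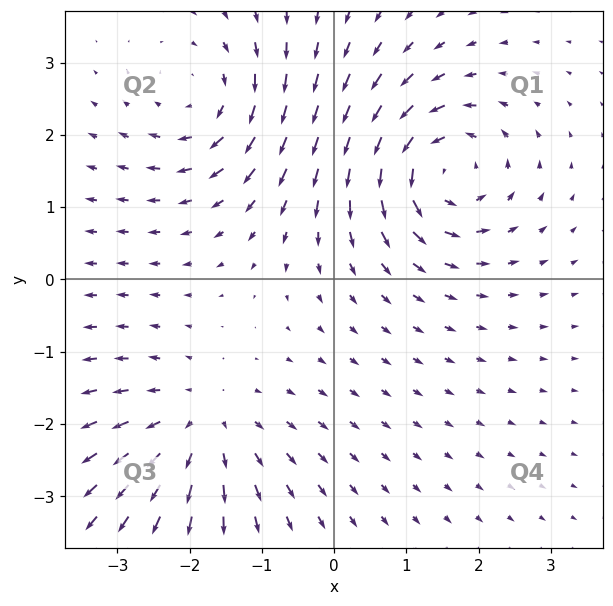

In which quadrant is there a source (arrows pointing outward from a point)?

The source sits at approximately (-1.8, -2.0), which lies in quadrant Q3. The divergence there is about +3, positive as expected for a source.

Q3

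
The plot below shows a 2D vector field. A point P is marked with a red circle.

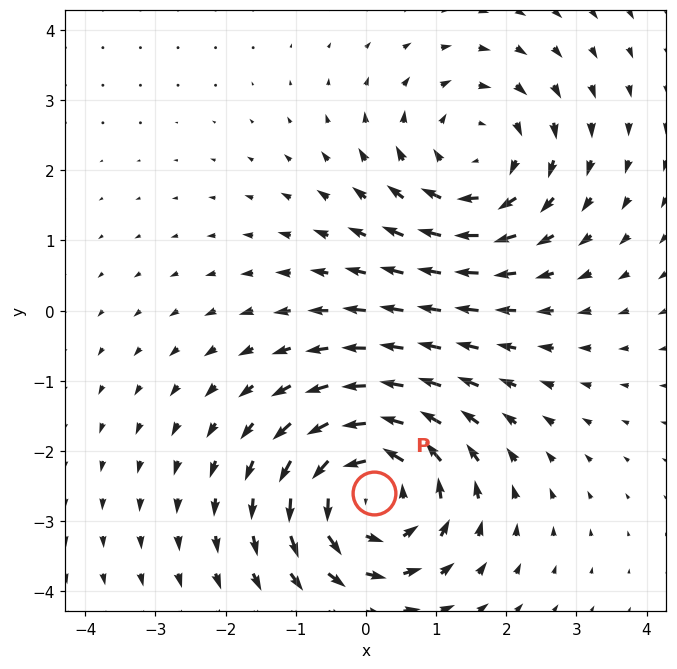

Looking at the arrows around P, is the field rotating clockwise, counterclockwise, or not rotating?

counterclockwise

Near P at (0.1, -2.6) the arrows circulate counterclockwise. The curl (z-component) there is about +4; positive curl means counterclockwise rotation.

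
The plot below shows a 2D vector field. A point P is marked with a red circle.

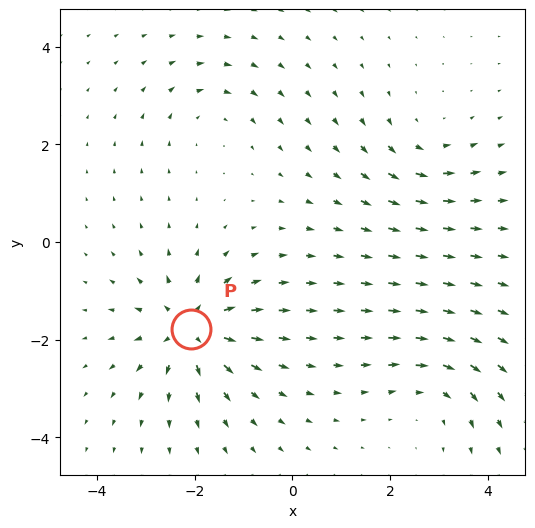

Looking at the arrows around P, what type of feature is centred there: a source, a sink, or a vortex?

source

At P (-2.1, -1.8) the arrows spread outward. Divergence about +6, curl ≈0 — positive divergence with near-zero curl is a source.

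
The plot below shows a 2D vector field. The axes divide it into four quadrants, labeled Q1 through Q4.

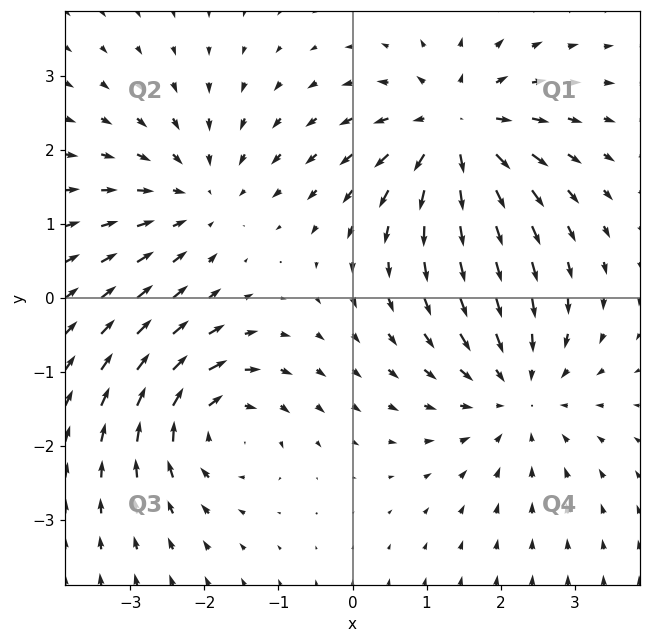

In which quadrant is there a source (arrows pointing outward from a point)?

Q1

The source sits at approximately (1.4, 2.3), which lies in quadrant Q1. The divergence there is about +4, positive as expected for a source.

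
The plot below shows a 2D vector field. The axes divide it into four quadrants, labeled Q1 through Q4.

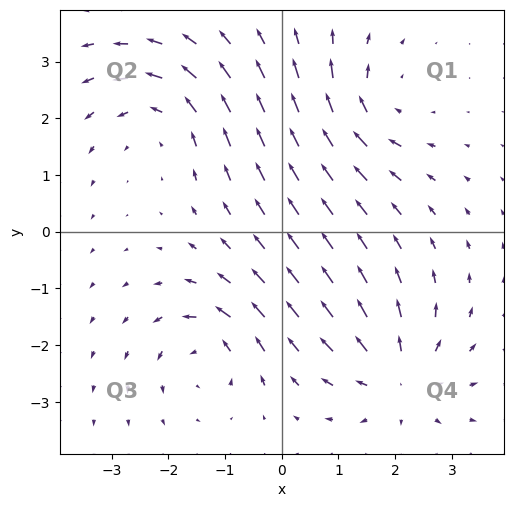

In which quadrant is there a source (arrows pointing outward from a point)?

The source sits at approximately (2.1, -2.6), which lies in quadrant Q4. The divergence there is about +5, positive as expected for a source.

Q4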